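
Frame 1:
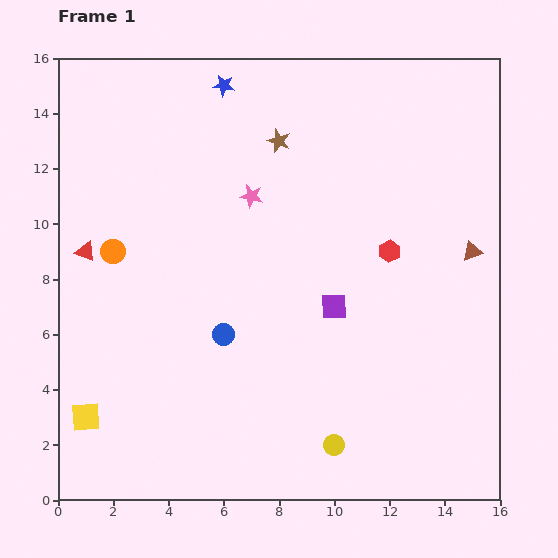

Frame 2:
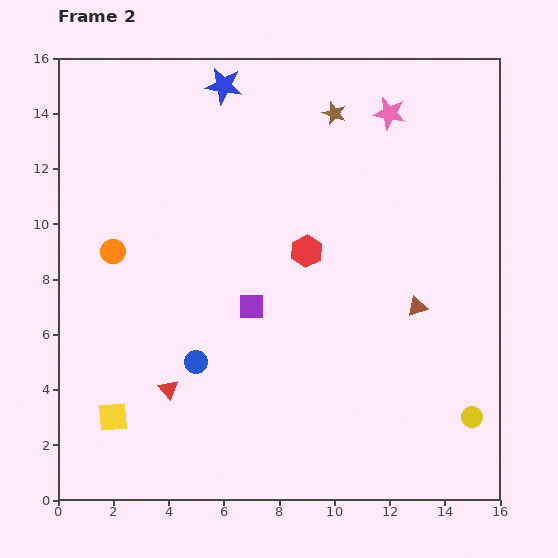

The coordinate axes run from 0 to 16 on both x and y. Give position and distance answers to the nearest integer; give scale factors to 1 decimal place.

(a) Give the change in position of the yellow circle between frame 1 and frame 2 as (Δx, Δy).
(5, 1)

The yellow circle was at (10, 2) in frame 1 and (15, 3) in frame 2.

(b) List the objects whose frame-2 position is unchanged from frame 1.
the orange circle, the blue star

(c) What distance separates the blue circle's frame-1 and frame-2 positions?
1

The blue circle moved from (6, 6) to (5, 5), a distance of √(1² + 1²) ≈ 1.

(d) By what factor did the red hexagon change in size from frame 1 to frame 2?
1.5×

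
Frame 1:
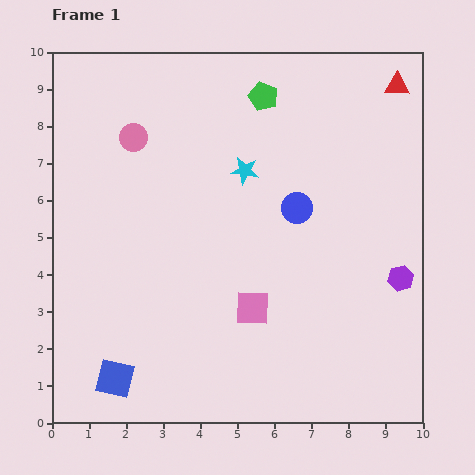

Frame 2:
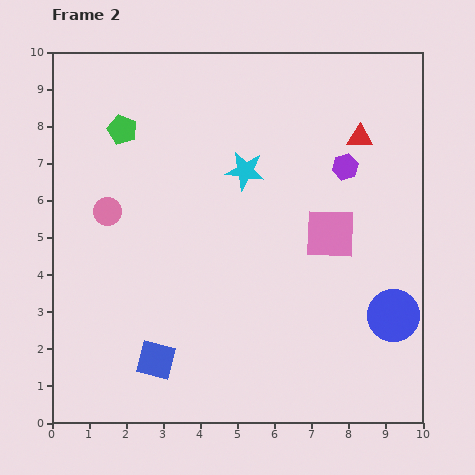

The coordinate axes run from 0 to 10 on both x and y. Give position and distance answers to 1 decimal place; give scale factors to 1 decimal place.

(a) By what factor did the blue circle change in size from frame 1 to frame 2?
1.7×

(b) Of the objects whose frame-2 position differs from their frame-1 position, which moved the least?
the blue square

(moved 1.2)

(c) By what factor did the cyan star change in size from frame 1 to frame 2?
1.4×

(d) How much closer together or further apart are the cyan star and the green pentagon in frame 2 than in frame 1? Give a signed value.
+1.4

Distance in frame 1: 2.1. Distance in frame 2: 3.5.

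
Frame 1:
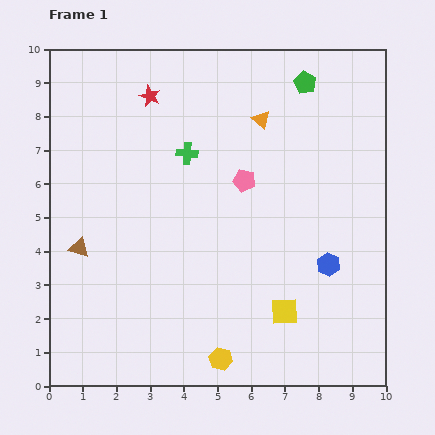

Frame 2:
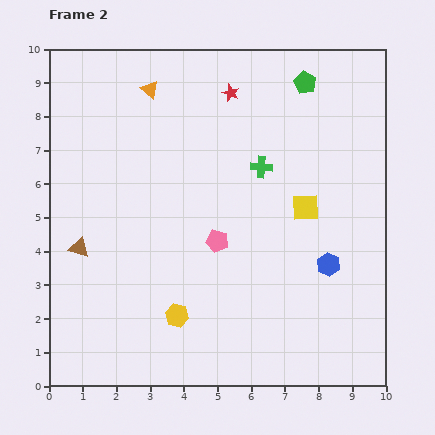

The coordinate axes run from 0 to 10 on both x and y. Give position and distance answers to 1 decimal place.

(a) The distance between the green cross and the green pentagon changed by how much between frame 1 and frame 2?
-1.3

Distance in frame 1: 4.1. Distance in frame 2: 2.8.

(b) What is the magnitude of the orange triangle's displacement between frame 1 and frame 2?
3.4

The orange triangle moved from (6.3, 7.9) to (3.0, 8.8), a distance of √(3.3² + 0.9²) ≈ 3.4.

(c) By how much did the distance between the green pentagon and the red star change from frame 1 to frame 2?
-2.4

Distance in frame 1: 4.6. Distance in frame 2: 2.2.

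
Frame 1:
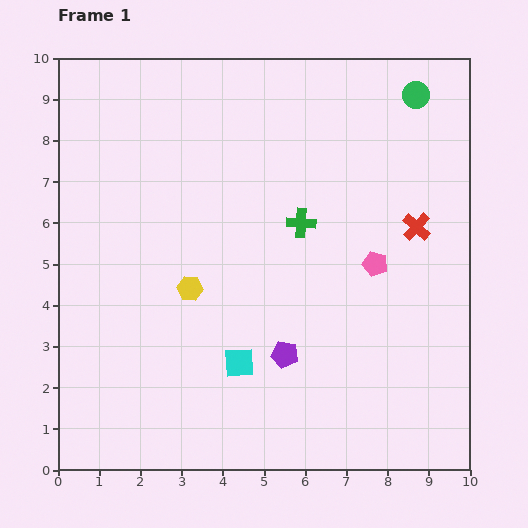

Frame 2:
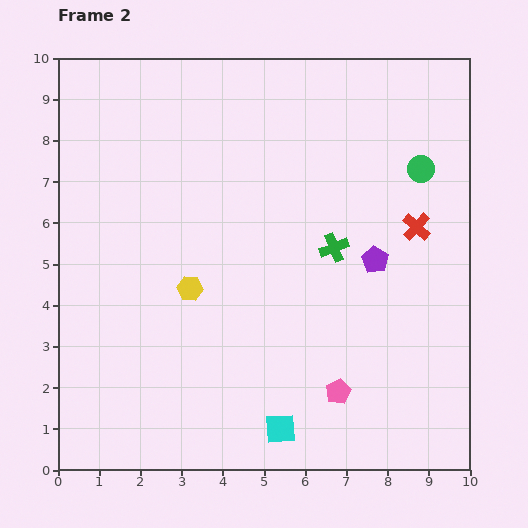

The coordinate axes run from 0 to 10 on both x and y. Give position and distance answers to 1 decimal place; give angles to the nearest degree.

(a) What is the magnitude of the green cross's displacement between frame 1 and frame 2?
1.0

The green cross moved from (5.9, 6.0) to (6.7, 5.4), a distance of √(0.8² + 0.6²) ≈ 1.0.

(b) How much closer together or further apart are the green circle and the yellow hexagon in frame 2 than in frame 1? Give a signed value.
-0.9

Distance in frame 1: 7.2. Distance in frame 2: 6.3.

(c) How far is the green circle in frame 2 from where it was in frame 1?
1.8

The green circle moved from (8.7, 9.1) to (8.8, 7.3), a distance of √(0.1² + 1.8²) ≈ 1.8.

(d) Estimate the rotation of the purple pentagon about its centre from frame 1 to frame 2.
21° clockwise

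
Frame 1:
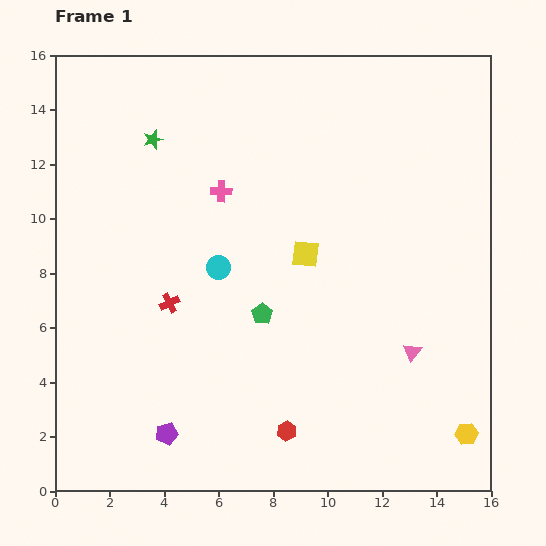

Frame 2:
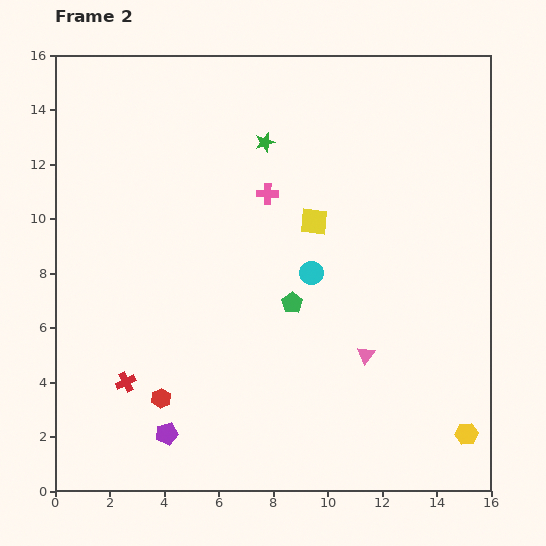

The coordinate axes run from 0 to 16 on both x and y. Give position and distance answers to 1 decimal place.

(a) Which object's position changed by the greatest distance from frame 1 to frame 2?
the red hexagon

(moved 4.8; next 4.1)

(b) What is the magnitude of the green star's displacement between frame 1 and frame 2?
4.1

The green star moved from (3.6, 12.9) to (7.7, 12.8), a distance of √(4.1² + 0.1²) ≈ 4.1.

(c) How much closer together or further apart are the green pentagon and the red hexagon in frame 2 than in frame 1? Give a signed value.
+1.5

Distance in frame 1: 4.4. Distance in frame 2: 5.9.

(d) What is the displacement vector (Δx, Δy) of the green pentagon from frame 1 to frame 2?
(1.1, 0.4)

The green pentagon was at (7.6, 6.5) in frame 1 and (8.7, 6.9) in frame 2.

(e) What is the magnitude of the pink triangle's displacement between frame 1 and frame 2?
1.7

The pink triangle moved from (13.1, 5.1) to (11.4, 5.0), a distance of √(1.7² + 0.1²) ≈ 1.7.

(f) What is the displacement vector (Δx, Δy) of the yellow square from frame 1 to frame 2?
(0.3, 1.2)

The yellow square was at (9.2, 8.7) in frame 1 and (9.5, 9.9) in frame 2.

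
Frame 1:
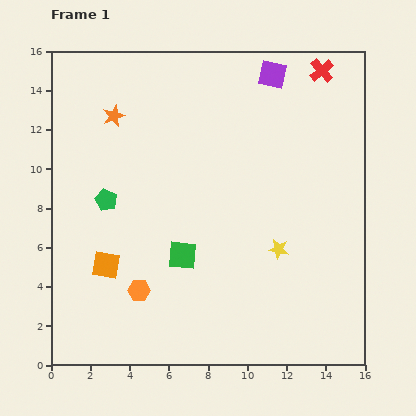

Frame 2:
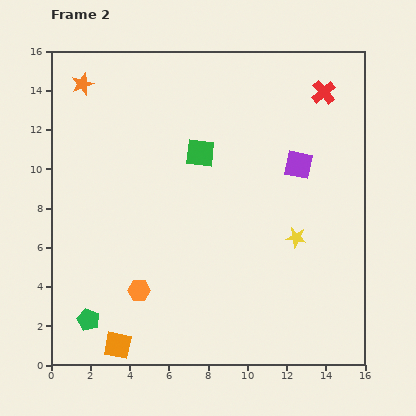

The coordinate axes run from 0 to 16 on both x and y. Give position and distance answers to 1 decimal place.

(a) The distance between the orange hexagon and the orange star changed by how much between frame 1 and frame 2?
+1.9

Distance in frame 1: 9.0. Distance in frame 2: 10.9.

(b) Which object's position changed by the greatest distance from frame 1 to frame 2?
the green pentagon

(moved 6.2; next 5.3)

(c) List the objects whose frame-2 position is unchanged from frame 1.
the orange hexagon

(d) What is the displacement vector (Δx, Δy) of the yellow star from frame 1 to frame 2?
(0.9, 0.6)

The yellow star was at (11.6, 5.9) in frame 1 and (12.5, 6.5) in frame 2.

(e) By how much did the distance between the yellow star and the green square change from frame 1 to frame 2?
+1.6

Distance in frame 1: 4.9. Distance in frame 2: 6.5.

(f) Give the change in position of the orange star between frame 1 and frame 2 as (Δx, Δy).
(-1.6, 1.6)

The orange star was at (3.2, 12.7) in frame 1 and (1.6, 14.3) in frame 2.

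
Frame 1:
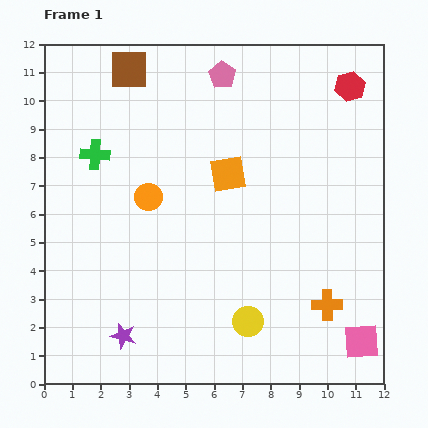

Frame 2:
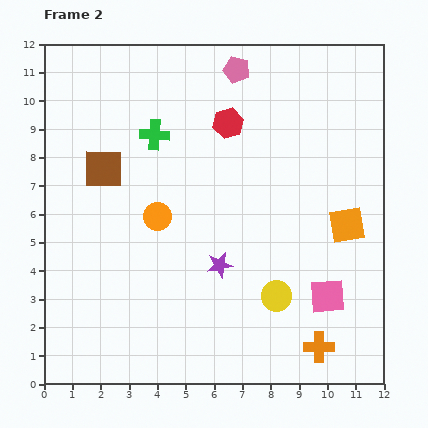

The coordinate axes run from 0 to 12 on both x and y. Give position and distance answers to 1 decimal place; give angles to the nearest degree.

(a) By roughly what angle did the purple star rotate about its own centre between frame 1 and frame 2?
26° counter-clockwise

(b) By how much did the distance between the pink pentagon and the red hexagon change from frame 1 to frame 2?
-2.6

Distance in frame 1: 4.5. Distance in frame 2: 1.9.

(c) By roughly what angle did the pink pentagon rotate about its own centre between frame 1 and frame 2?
16° counter-clockwise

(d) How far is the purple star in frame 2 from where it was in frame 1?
4.2

The purple star moved from (2.8, 1.7) to (6.2, 4.2), a distance of √(3.4² + 2.5²) ≈ 4.2.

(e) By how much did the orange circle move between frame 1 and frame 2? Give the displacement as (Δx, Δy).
(0.3, -0.7)

The orange circle was at (3.7, 6.6) in frame 1 and (4.0, 5.9) in frame 2.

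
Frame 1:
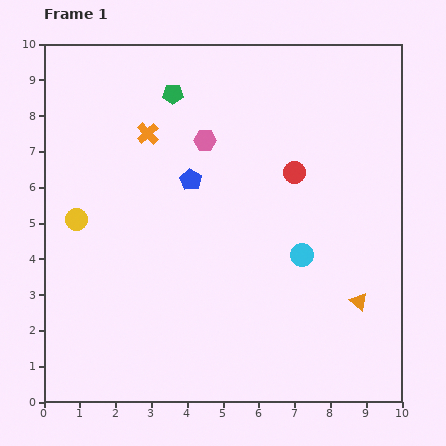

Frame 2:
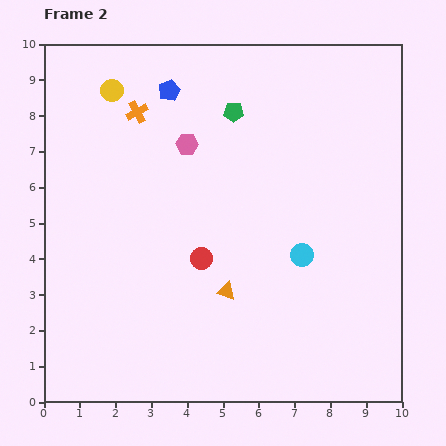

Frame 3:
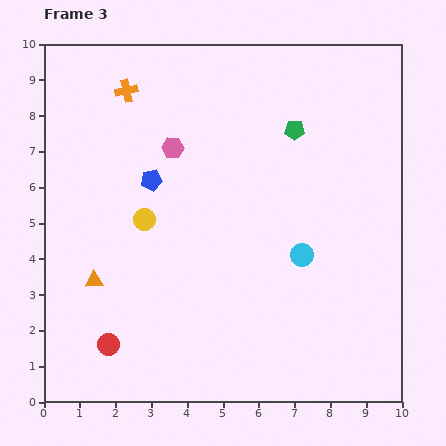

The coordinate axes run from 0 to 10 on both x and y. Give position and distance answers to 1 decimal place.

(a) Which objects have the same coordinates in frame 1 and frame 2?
the cyan circle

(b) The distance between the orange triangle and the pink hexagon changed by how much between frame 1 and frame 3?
-1.9

Distance in frame 1: 6.2. Distance in frame 3: 4.3.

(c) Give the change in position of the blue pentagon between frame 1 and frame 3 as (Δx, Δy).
(-1.1, 0.0)

The blue pentagon was at (4.1, 6.2) in frame 1 and (3.0, 6.2) in frame 3.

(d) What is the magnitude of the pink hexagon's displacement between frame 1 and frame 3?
0.9

The pink hexagon moved from (4.5, 7.3) to (3.6, 7.1), a distance of √(0.9² + 0.2²) ≈ 0.9.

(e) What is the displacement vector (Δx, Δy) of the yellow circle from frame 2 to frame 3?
(0.9, -3.6)

The yellow circle was at (1.9, 8.7) in frame 2 and (2.8, 5.1) in frame 3.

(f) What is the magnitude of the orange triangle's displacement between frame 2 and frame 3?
3.7

The orange triangle moved from (5.1, 3.1) to (1.4, 3.4), a distance of √(3.7² + 0.3²) ≈ 3.7.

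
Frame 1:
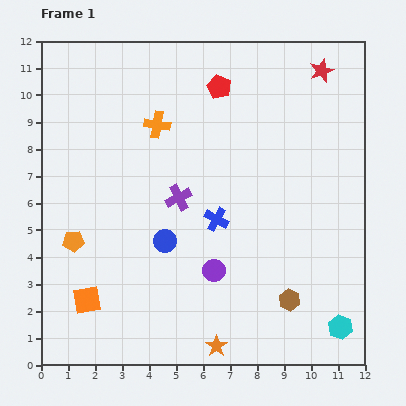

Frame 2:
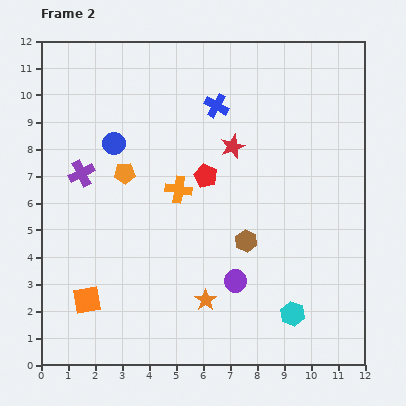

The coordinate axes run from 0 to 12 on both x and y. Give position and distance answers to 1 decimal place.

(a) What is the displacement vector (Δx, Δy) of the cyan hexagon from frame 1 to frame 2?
(-1.8, 0.5)

The cyan hexagon was at (11.1, 1.4) in frame 1 and (9.3, 1.9) in frame 2.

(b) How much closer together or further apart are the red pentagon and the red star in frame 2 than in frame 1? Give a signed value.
-2.3

Distance in frame 1: 3.8. Distance in frame 2: 1.5.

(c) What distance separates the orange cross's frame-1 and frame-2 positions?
2.5

The orange cross moved from (4.3, 8.9) to (5.1, 6.5), a distance of √(0.8² + 2.4²) ≈ 2.5.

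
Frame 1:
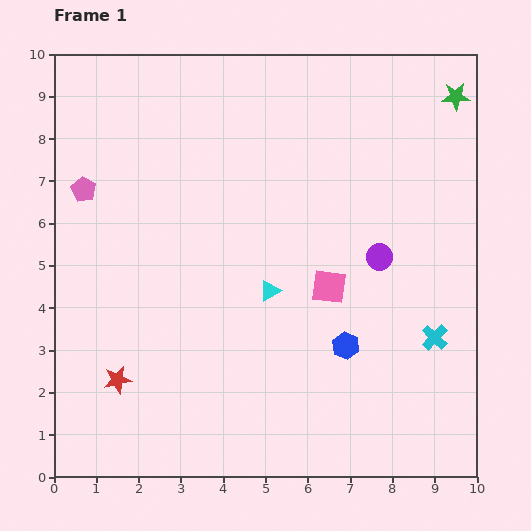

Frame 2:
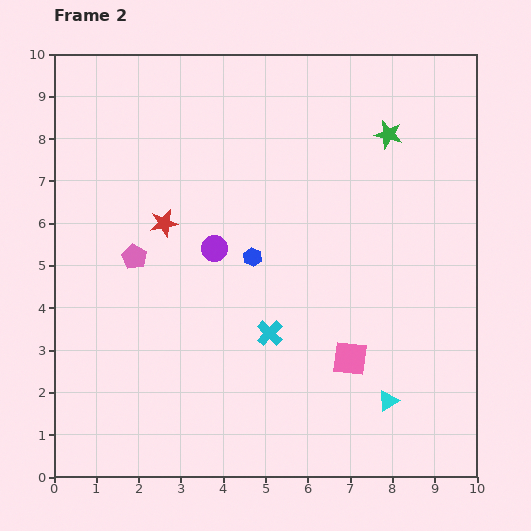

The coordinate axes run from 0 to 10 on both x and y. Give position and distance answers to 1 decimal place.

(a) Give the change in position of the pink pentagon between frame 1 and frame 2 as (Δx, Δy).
(1.2, -1.6)

The pink pentagon was at (0.7, 6.8) in frame 1 and (1.9, 5.2) in frame 2.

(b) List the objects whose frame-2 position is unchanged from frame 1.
none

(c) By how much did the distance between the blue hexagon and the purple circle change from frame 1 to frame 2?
-1.3

Distance in frame 1: 2.2. Distance in frame 2: 0.9.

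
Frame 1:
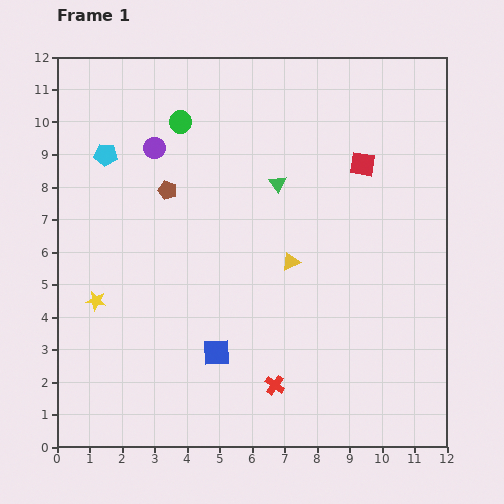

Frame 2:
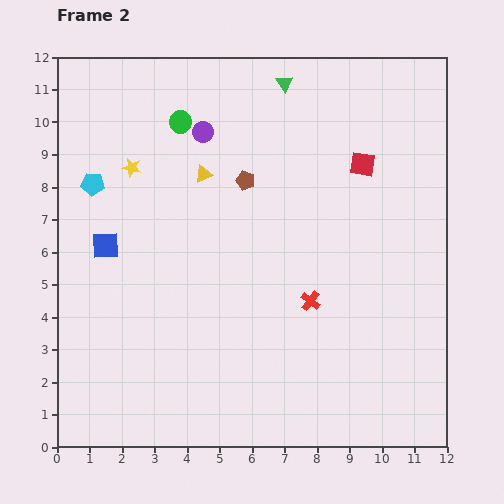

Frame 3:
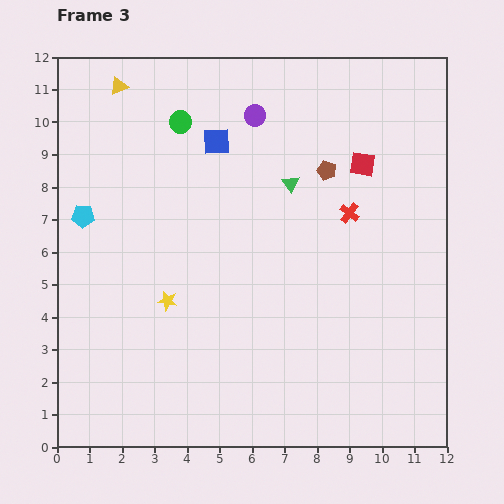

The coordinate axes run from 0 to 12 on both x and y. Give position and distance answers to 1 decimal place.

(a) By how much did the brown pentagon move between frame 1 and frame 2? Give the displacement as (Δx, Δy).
(2.4, 0.3)

The brown pentagon was at (3.4, 7.9) in frame 1 and (5.8, 8.2) in frame 2.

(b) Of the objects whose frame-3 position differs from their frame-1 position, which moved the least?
the green triangle

(moved 0.4)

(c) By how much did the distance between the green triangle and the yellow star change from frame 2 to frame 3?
-0.2

Distance in frame 2: 5.4. Distance in frame 3: 5.2.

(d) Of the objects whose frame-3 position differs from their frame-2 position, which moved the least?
the cyan pentagon

(moved 1.0)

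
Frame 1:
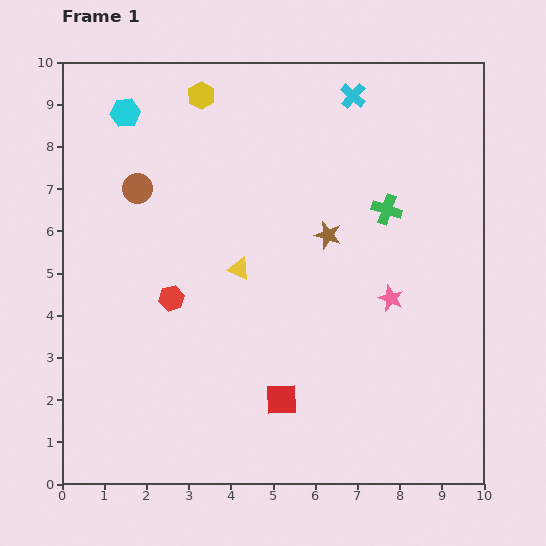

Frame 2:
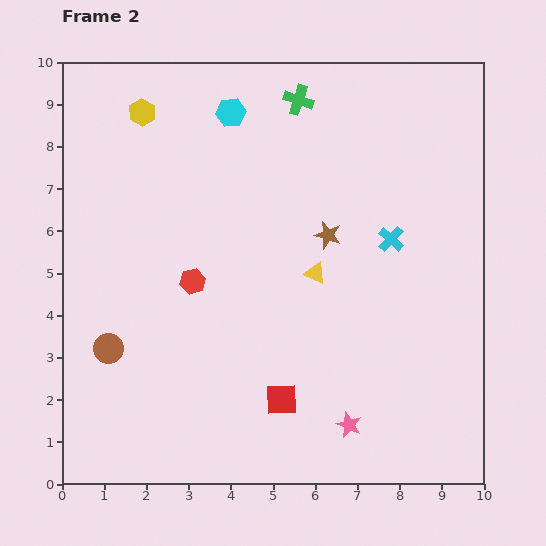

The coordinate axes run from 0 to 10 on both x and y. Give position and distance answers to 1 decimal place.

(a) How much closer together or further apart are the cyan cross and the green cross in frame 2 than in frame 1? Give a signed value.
+1.2

Distance in frame 1: 2.8. Distance in frame 2: 4.0.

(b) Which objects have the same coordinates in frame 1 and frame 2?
the red square, the brown star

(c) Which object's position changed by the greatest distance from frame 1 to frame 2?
the brown circle

(moved 3.9; next 3.5)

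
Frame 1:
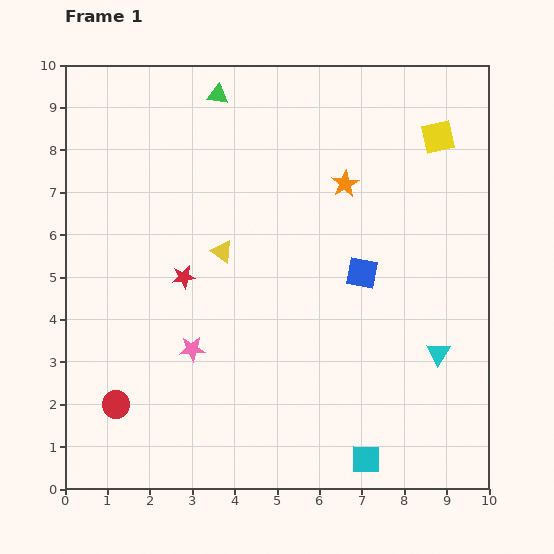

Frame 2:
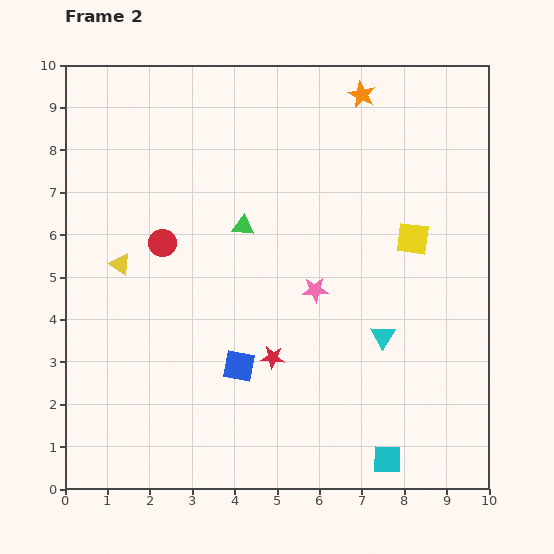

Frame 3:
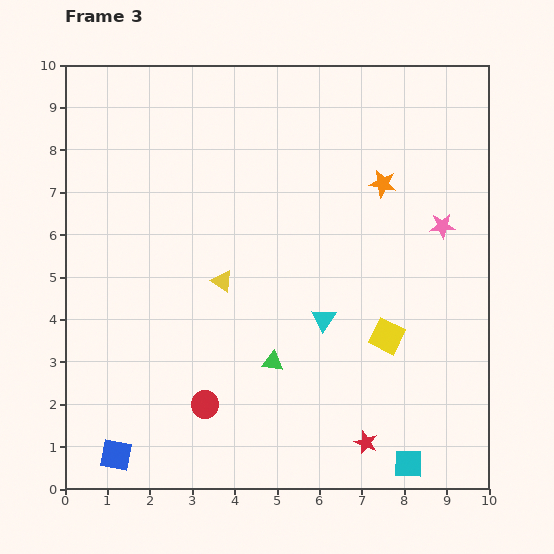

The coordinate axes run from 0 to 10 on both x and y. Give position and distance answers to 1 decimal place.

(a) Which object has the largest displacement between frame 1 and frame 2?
the red circle

(moved 4.0; next 3.6)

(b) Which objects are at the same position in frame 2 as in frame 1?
none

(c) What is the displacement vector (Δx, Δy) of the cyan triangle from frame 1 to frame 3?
(-2.7, 0.8)

The cyan triangle was at (8.8, 3.2) in frame 1 and (6.1, 4.0) in frame 3.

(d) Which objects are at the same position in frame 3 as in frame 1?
none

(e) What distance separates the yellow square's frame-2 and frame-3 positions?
2.4

The yellow square moved from (8.2, 5.9) to (7.6, 3.6), a distance of √(0.6² + 2.3²) ≈ 2.4.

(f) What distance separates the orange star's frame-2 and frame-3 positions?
2.2

The orange star moved from (7.0, 9.3) to (7.5, 7.2), a distance of √(0.5² + 2.1²) ≈ 2.2.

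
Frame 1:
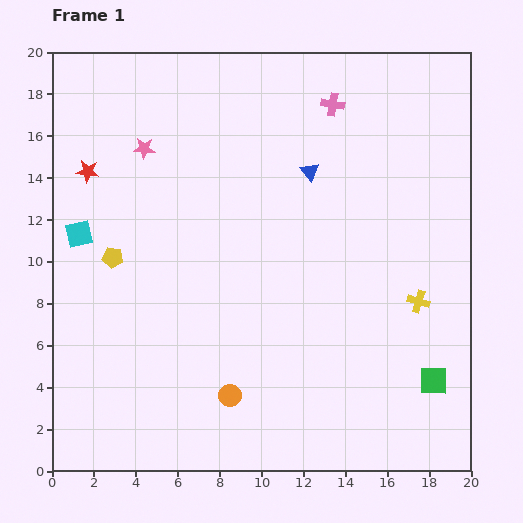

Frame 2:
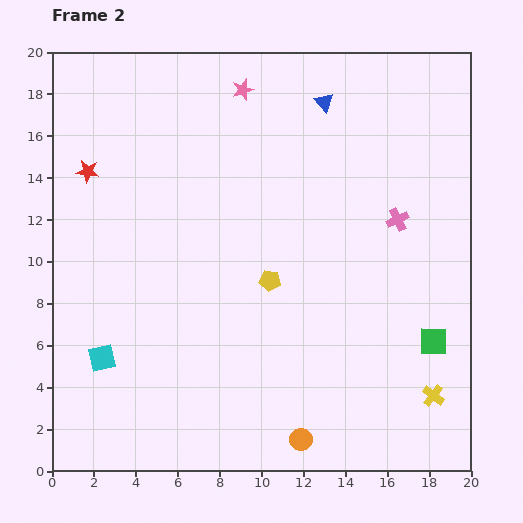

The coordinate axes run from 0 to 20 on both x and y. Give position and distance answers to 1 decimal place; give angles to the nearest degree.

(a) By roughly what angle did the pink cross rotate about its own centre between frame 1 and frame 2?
36° counter-clockwise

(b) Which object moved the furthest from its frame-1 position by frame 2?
the yellow pentagon

(moved 7.6; next 6.3)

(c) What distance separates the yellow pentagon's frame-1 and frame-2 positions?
7.6

The yellow pentagon moved from (2.9, 10.2) to (10.4, 9.1), a distance of √(7.5² + 1.1²) ≈ 7.6.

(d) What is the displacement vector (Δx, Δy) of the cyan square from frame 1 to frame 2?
(1.1, -5.9)

The cyan square was at (1.3, 11.3) in frame 1 and (2.4, 5.4) in frame 2.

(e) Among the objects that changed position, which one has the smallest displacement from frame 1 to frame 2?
the green square

(moved 1.9)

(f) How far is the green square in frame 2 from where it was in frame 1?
1.9

The green square moved from (18.2, 4.3) to (18.2, 6.2), a distance of √(0.0² + 1.9²) ≈ 1.9.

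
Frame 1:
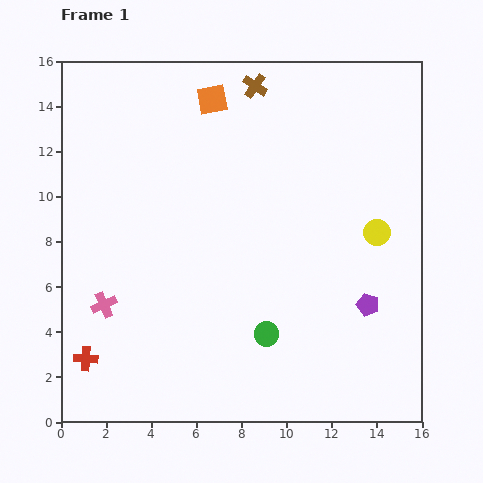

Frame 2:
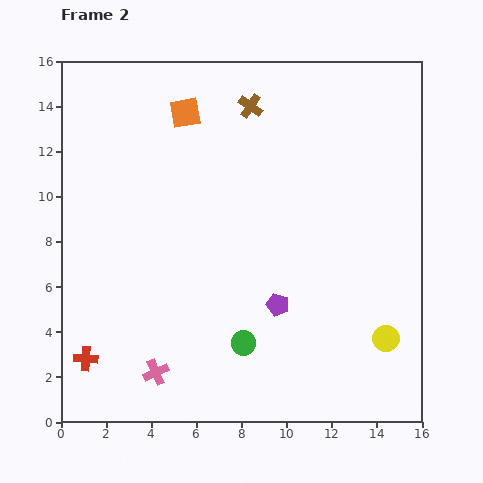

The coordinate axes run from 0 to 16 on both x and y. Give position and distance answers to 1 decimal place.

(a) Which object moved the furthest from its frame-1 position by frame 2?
the yellow circle

(moved 4.7; next 4.0)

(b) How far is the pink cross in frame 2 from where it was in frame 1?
3.8

The pink cross moved from (1.9, 5.2) to (4.2, 2.2), a distance of √(2.3² + 3.0²) ≈ 3.8.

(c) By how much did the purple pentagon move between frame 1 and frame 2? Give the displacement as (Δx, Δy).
(-4.0, 0.0)

The purple pentagon was at (13.6, 5.2) in frame 1 and (9.6, 5.2) in frame 2.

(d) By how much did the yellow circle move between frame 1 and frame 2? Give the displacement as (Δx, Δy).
(0.4, -4.7)

The yellow circle was at (14.0, 8.4) in frame 1 and (14.4, 3.7) in frame 2.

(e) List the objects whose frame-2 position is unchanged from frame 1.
the red cross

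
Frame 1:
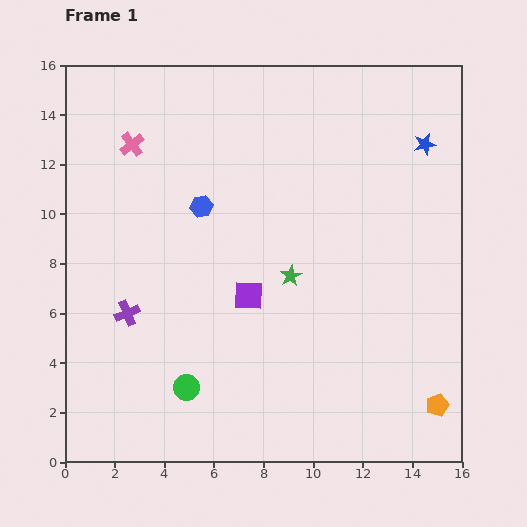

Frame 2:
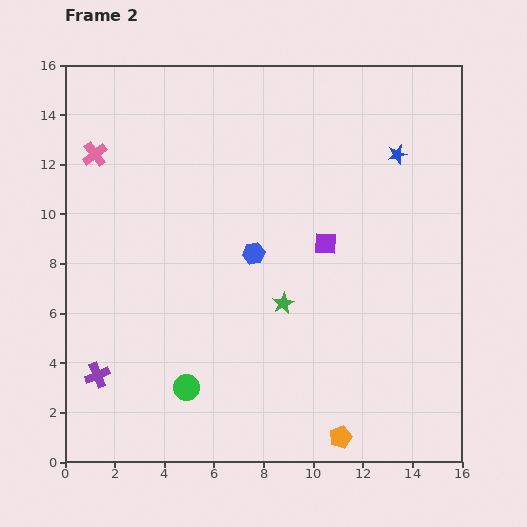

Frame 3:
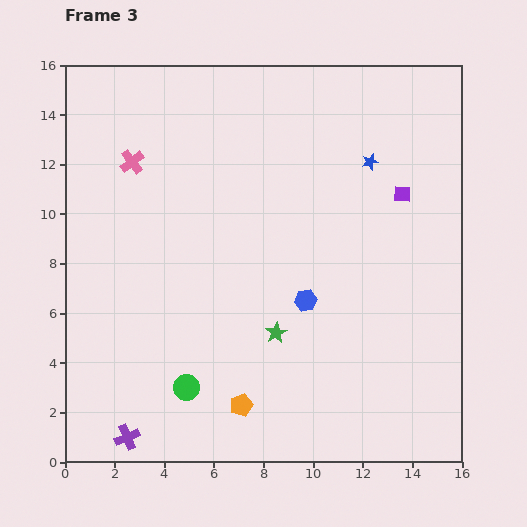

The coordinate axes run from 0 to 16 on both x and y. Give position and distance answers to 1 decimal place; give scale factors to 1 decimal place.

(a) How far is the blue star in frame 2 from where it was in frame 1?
1.2

The blue star moved from (14.5, 12.8) to (13.4, 12.4), a distance of √(1.1² + 0.4²) ≈ 1.2.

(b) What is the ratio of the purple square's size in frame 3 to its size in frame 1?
0.6×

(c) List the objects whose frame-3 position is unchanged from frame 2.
the green circle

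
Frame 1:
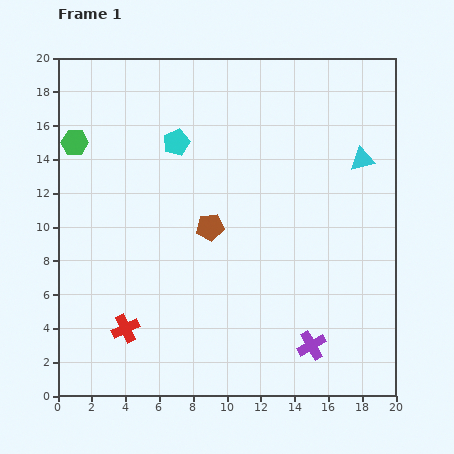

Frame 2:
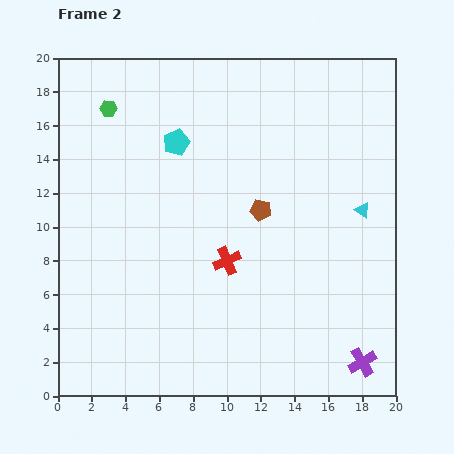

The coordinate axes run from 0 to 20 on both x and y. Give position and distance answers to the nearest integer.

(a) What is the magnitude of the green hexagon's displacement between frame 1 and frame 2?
3

The green hexagon moved from (1, 15) to (3, 17), a distance of √(2² + 2²) ≈ 3.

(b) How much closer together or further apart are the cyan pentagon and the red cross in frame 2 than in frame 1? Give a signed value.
-3

Distance in frame 1: 11. Distance in frame 2: 8.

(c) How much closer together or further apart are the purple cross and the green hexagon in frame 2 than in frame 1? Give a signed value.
+3

Distance in frame 1: 18. Distance in frame 2: 21.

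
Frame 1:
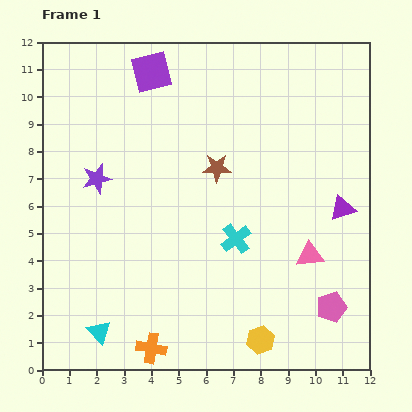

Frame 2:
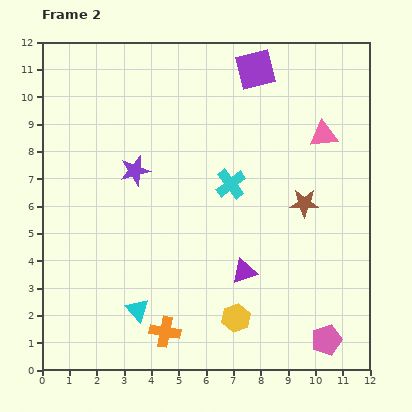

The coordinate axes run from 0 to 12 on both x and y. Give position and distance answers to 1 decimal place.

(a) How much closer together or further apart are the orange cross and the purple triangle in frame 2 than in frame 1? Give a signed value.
-5.1

Distance in frame 1: 8.7. Distance in frame 2: 3.6.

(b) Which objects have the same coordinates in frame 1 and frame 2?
none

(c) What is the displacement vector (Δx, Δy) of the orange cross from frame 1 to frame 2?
(0.5, 0.6)

The orange cross was at (4.0, 0.8) in frame 1 and (4.5, 1.4) in frame 2.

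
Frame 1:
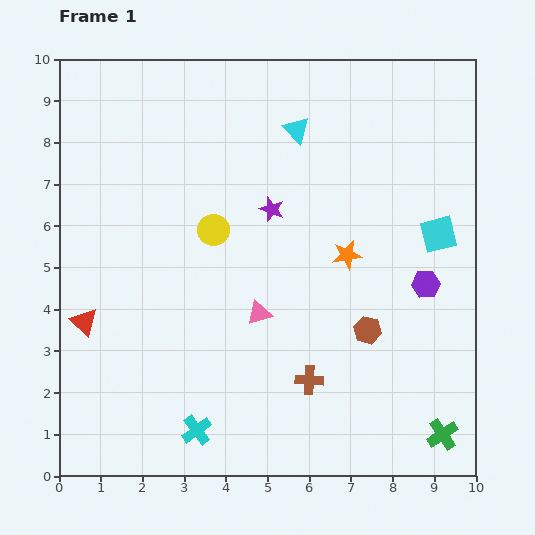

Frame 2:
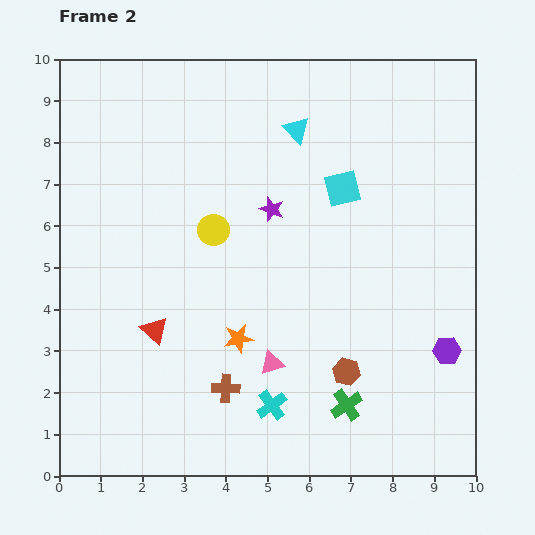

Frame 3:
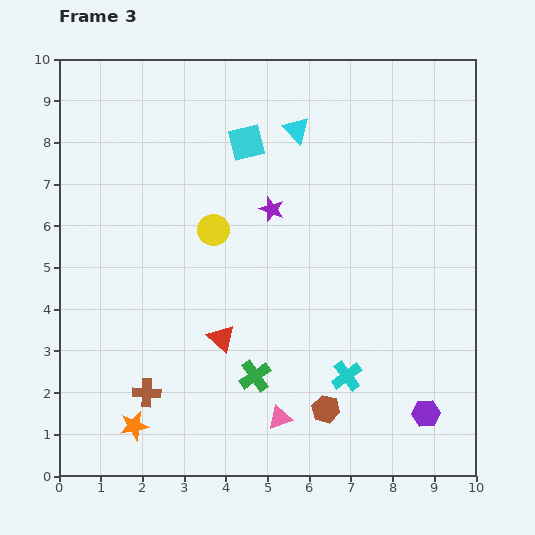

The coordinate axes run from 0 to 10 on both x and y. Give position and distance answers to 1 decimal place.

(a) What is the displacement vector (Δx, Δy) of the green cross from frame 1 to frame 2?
(-2.3, 0.7)

The green cross was at (9.2, 1.0) in frame 1 and (6.9, 1.7) in frame 2.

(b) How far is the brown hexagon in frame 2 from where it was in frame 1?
1.1

The brown hexagon moved from (7.4, 3.5) to (6.9, 2.5), a distance of √(0.5² + 1.0²) ≈ 1.1.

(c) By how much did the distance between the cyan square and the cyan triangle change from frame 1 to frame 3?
-3.0

Distance in frame 1: 4.2. Distance in frame 3: 1.2.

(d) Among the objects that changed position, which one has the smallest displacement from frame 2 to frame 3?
the brown hexagon

(moved 1.0)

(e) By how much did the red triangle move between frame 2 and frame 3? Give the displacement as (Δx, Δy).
(1.6, -0.2)

The red triangle was at (2.3, 3.5) in frame 2 and (3.9, 3.3) in frame 3.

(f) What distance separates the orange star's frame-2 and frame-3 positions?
3.3

The orange star moved from (4.3, 3.3) to (1.8, 1.2), a distance of √(2.5² + 2.1²) ≈ 3.3.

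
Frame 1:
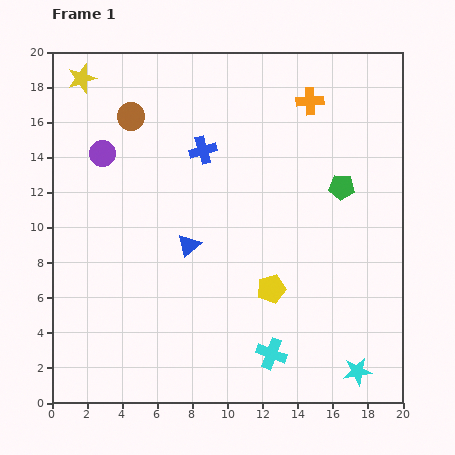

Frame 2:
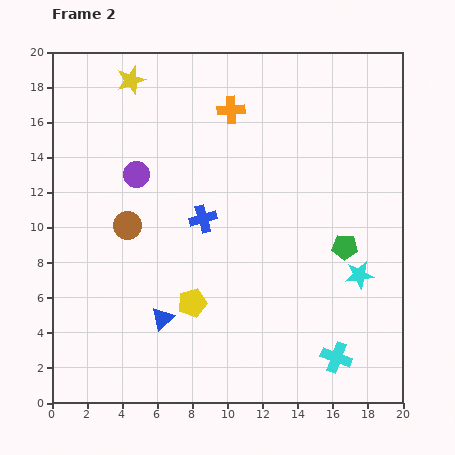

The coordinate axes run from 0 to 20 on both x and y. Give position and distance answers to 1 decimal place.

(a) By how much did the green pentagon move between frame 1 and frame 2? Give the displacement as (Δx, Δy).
(0.2, -3.4)

The green pentagon was at (16.5, 12.3) in frame 1 and (16.7, 8.9) in frame 2.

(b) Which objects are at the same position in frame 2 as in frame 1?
none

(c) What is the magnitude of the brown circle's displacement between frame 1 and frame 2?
6.2

The brown circle moved from (4.5, 16.3) to (4.3, 10.1), a distance of √(0.2² + 6.2²) ≈ 6.2.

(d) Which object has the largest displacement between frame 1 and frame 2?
the brown circle

(moved 6.2; next 5.5)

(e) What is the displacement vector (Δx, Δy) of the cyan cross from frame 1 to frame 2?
(3.7, -0.2)

The cyan cross was at (12.5, 2.8) in frame 1 and (16.2, 2.6) in frame 2.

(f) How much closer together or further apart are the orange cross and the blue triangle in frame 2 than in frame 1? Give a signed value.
+1.8

Distance in frame 1: 10.7. Distance in frame 2: 12.5.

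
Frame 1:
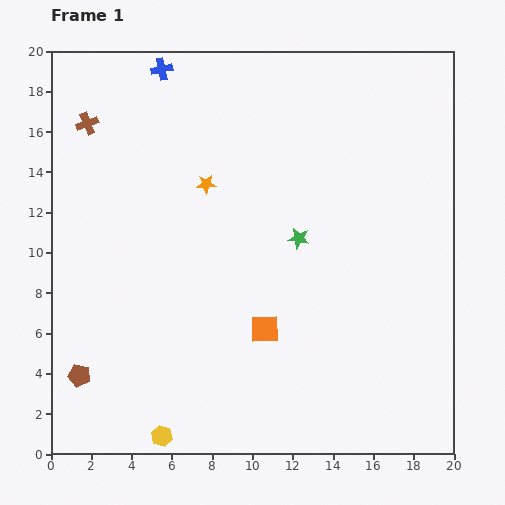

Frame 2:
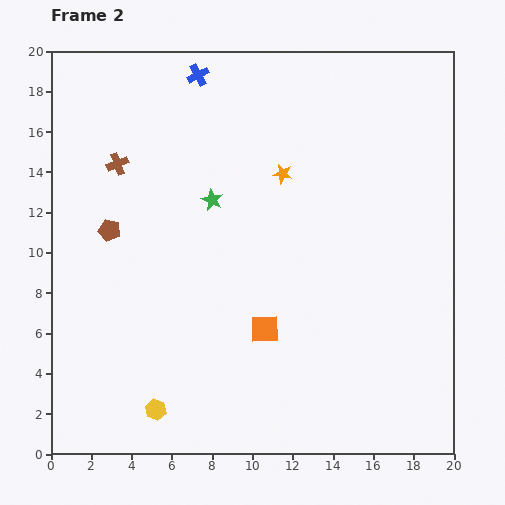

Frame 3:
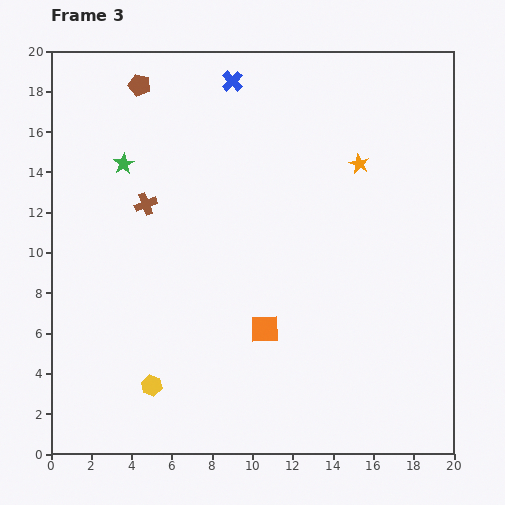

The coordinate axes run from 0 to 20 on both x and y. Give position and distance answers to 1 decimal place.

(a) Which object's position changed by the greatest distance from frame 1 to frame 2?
the brown pentagon

(moved 7.4; next 4.7)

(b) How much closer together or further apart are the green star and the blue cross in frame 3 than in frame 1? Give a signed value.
-4.0

Distance in frame 1: 10.8. Distance in frame 3: 6.8.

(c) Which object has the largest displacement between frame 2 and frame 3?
the brown pentagon

(moved 7.4; next 4.8)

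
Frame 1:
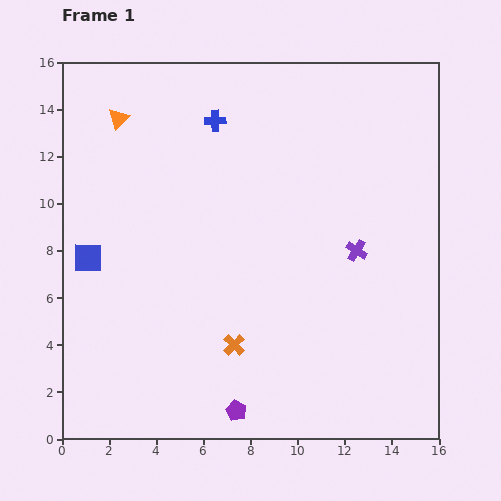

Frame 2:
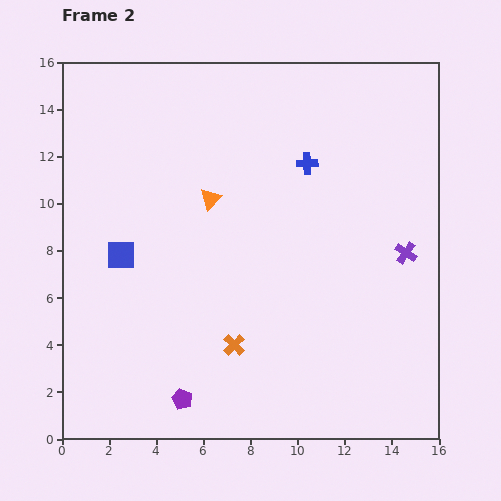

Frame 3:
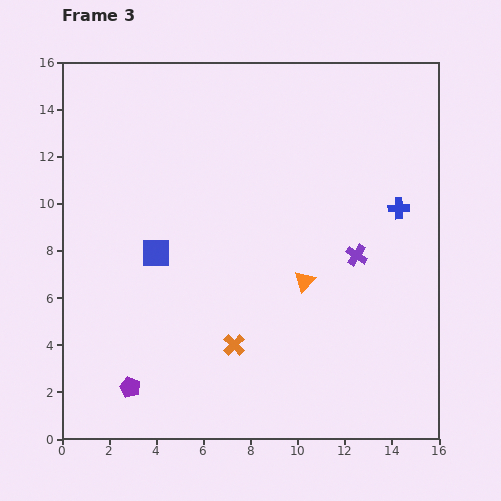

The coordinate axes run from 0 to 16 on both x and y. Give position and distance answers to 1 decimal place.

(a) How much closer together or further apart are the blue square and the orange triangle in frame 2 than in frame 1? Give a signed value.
-1.5

Distance in frame 1: 6.0. Distance in frame 2: 4.5.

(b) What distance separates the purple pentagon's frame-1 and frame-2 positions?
2.4

The purple pentagon moved from (7.4, 1.2) to (5.1, 1.7), a distance of √(2.3² + 0.5²) ≈ 2.4.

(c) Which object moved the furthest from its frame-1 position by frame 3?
the orange triangle

(moved 10.5; next 8.6)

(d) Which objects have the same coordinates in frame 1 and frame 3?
the orange cross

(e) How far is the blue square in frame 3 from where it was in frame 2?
1.5

The blue square moved from (2.5, 7.8) to (4.0, 7.9), a distance of √(1.5² + 0.1²) ≈ 1.5.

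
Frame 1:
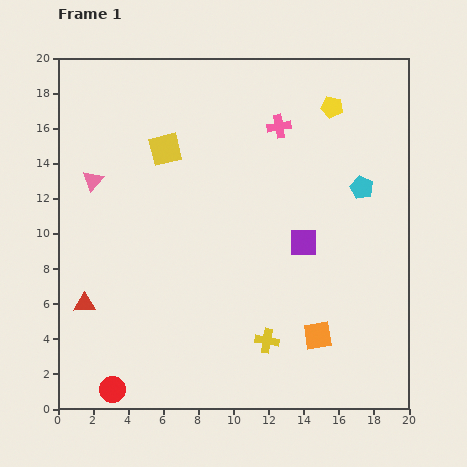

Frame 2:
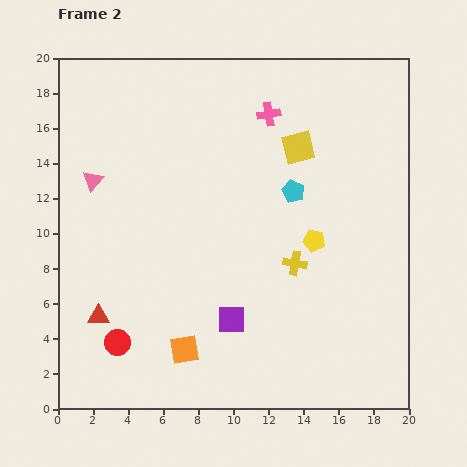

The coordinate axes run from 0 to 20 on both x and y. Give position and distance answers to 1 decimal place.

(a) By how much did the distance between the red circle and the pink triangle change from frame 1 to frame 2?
-2.7

Distance in frame 1: 12.0. Distance in frame 2: 9.3.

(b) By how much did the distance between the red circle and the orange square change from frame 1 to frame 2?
-8.3

Distance in frame 1: 12.1. Distance in frame 2: 3.8.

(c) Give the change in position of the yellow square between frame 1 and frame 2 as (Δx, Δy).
(7.6, 0.1)

The yellow square was at (6.1, 14.8) in frame 1 and (13.7, 14.9) in frame 2.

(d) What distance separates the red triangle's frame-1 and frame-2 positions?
1.1

The red triangle moved from (1.5, 6.0) to (2.3, 5.3), a distance of √(0.8² + 0.7²) ≈ 1.1.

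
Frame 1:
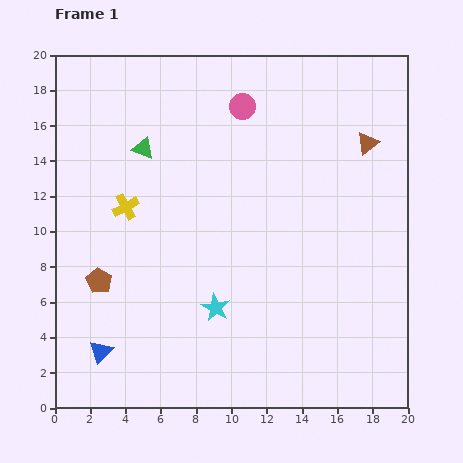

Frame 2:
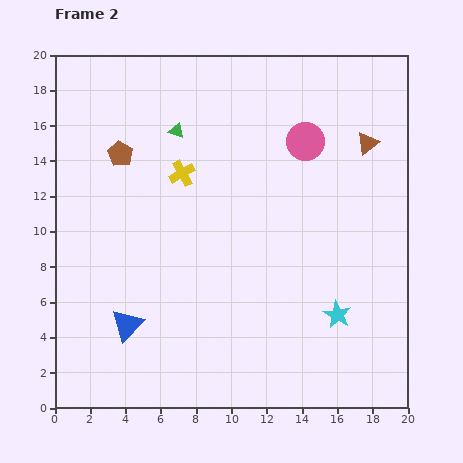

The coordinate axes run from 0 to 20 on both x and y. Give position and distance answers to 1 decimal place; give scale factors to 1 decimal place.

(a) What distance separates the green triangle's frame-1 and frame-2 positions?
2.1

The green triangle moved from (5.0, 14.7) to (6.9, 15.7), a distance of √(1.9² + 1.0²) ≈ 2.1.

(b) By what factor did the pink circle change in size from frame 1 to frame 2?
1.5×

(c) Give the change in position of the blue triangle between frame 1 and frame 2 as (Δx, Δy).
(1.5, 1.5)

The blue triangle was at (2.6, 3.2) in frame 1 and (4.1, 4.7) in frame 2.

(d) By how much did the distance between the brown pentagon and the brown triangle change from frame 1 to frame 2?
-3.1

Distance in frame 1: 17.1. Distance in frame 2: 14.0.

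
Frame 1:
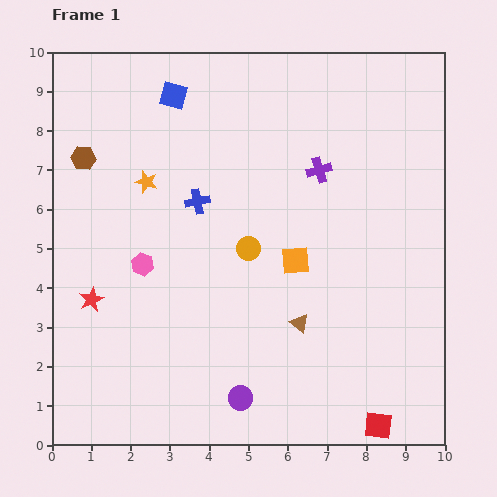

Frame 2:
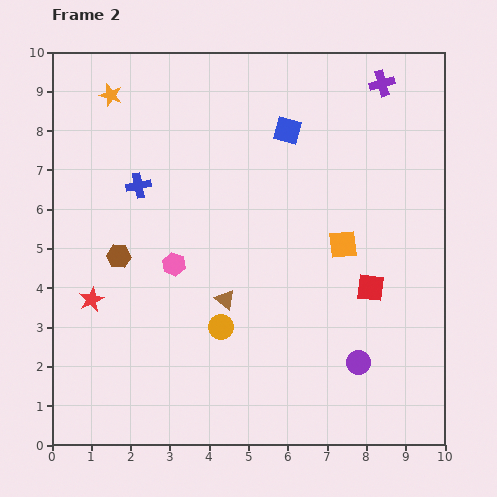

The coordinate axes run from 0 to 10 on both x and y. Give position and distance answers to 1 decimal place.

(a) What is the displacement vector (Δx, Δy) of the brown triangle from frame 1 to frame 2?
(-1.9, 0.6)

The brown triangle was at (6.3, 3.1) in frame 1 and (4.4, 3.7) in frame 2.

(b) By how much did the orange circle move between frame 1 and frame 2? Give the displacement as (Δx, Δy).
(-0.7, -2.0)

The orange circle was at (5.0, 5.0) in frame 1 and (4.3, 3.0) in frame 2.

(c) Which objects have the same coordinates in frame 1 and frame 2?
the red star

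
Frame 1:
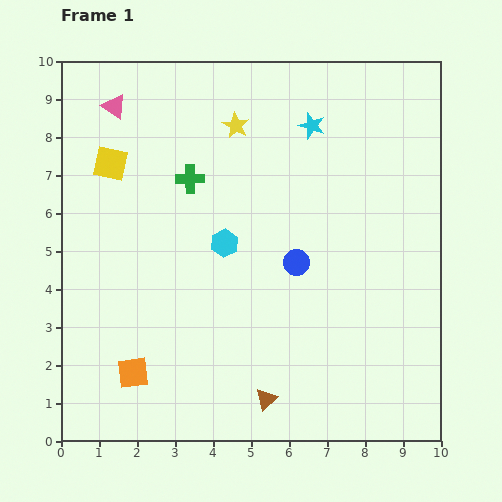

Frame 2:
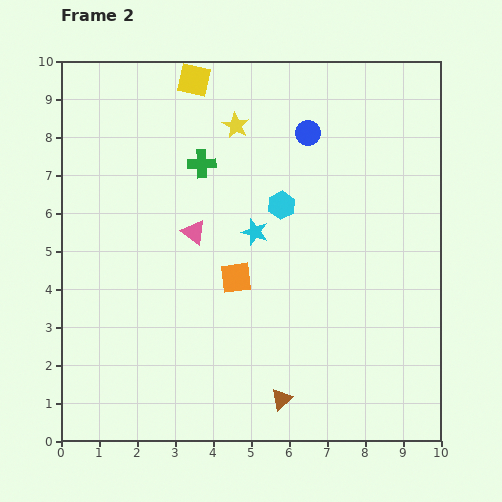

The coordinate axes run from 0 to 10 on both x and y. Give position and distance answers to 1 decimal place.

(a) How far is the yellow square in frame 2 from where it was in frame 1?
3.1

The yellow square moved from (1.3, 7.3) to (3.5, 9.5), a distance of √(2.2² + 2.2²) ≈ 3.1.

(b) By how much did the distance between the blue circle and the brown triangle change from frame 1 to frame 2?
+3.3

Distance in frame 1: 3.7. Distance in frame 2: 7.0.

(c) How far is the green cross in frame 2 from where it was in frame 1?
0.5

The green cross moved from (3.4, 6.9) to (3.7, 7.3), a distance of √(0.3² + 0.4²) ≈ 0.5.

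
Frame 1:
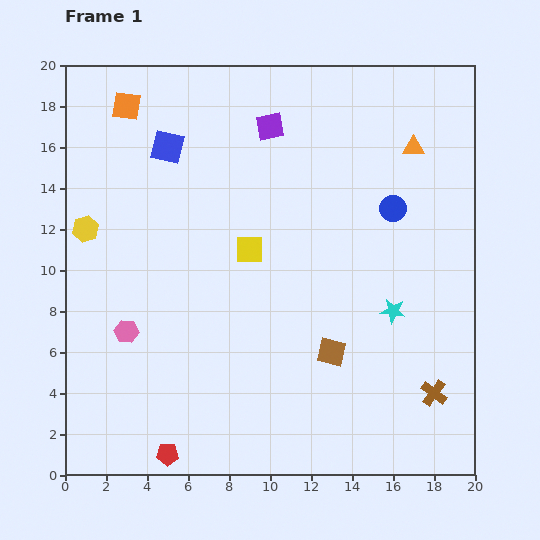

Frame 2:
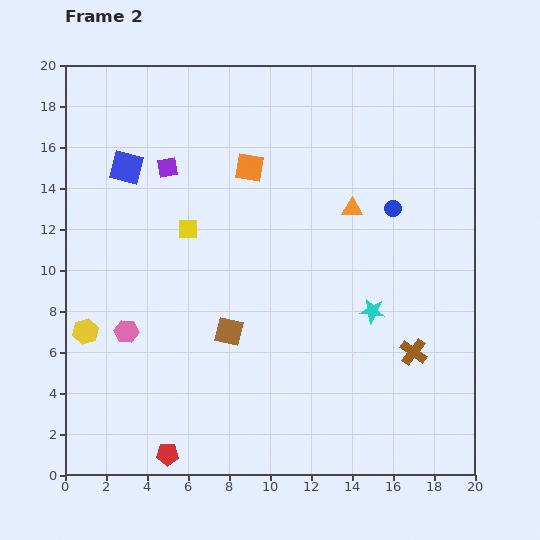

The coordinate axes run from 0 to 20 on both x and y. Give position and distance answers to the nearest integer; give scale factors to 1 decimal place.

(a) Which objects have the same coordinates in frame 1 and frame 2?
the blue circle, the red pentagon, the pink hexagon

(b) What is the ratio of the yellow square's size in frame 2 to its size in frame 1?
0.7×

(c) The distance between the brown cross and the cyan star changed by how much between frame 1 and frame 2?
-1

Distance in frame 1: 4. Distance in frame 2: 3.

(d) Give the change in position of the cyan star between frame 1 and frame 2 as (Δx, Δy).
(-1, 0)

The cyan star was at (16, 8) in frame 1 and (15, 8) in frame 2.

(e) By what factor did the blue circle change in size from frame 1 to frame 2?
0.6×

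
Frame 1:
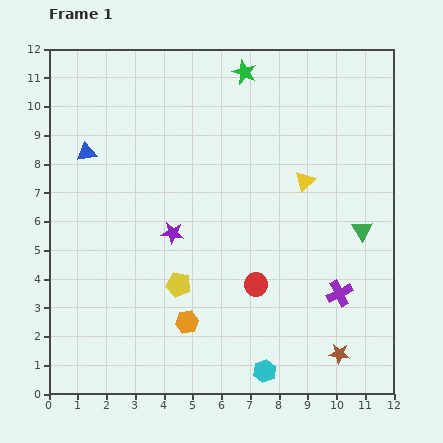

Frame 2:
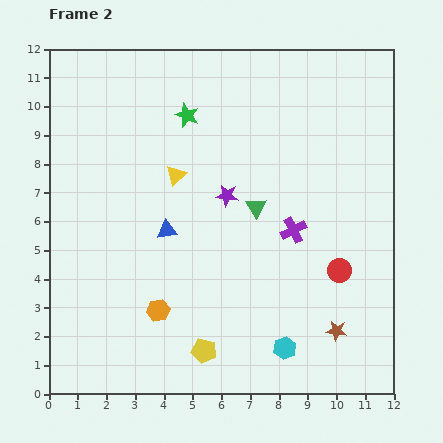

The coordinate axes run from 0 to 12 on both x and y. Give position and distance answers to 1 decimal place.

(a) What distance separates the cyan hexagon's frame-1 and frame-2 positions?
1.1

The cyan hexagon moved from (7.5, 0.8) to (8.2, 1.6), a distance of √(0.7² + 0.8²) ≈ 1.1.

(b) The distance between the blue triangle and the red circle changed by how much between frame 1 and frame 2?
-1.3

Distance in frame 1: 7.5. Distance in frame 2: 6.2.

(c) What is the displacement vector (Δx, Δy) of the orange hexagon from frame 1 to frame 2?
(-1.0, 0.4)

The orange hexagon was at (4.8, 2.5) in frame 1 and (3.8, 2.9) in frame 2.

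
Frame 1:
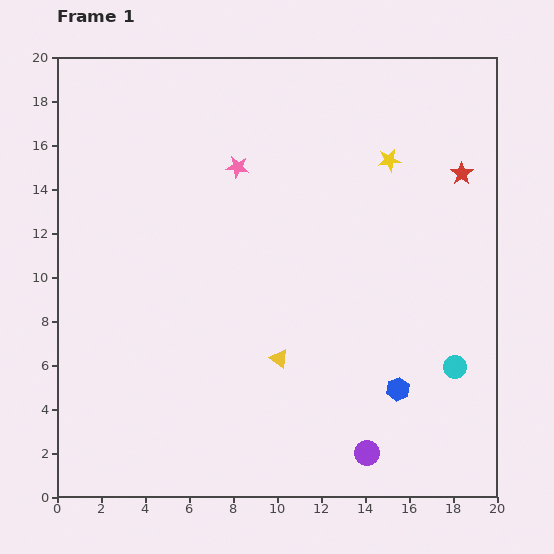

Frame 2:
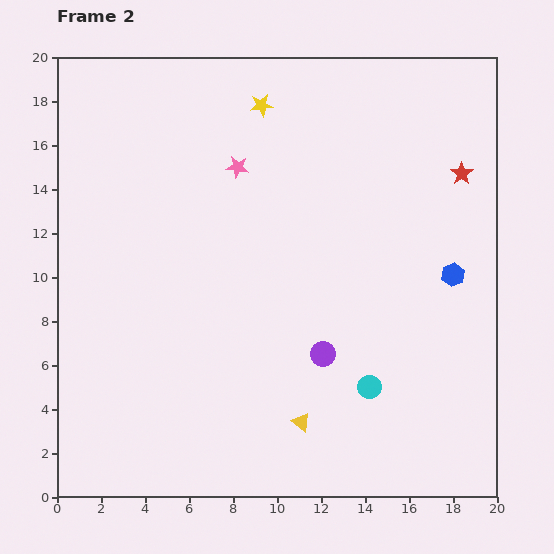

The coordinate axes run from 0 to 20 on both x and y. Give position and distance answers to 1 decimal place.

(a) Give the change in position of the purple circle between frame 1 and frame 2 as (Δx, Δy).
(-2.0, 4.5)

The purple circle was at (14.1, 2.0) in frame 1 and (12.1, 6.5) in frame 2.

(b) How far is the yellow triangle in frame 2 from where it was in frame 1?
3.1

The yellow triangle moved from (10.1, 6.3) to (11.1, 3.4), a distance of √(1.0² + 2.9²) ≈ 3.1.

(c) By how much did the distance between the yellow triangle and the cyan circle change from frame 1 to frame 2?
-4.5

Distance in frame 1: 8.0. Distance in frame 2: 3.5.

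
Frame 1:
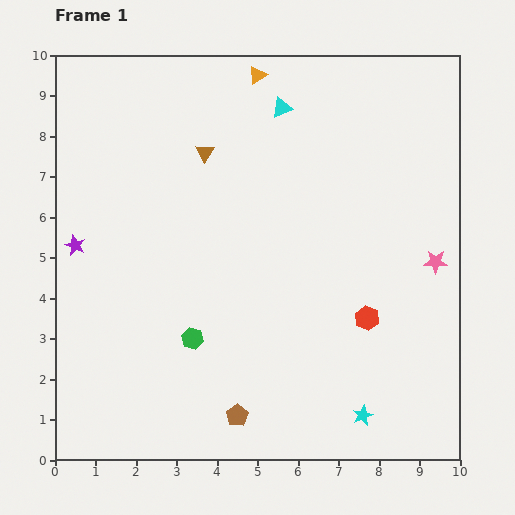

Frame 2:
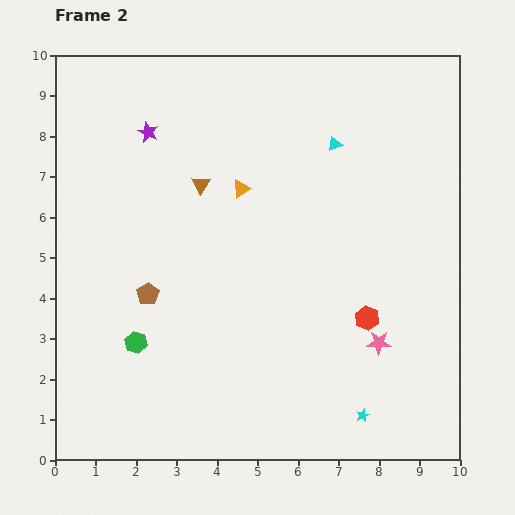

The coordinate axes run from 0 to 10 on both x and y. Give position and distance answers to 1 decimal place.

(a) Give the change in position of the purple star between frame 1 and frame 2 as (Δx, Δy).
(1.8, 2.8)

The purple star was at (0.5, 5.3) in frame 1 and (2.3, 8.1) in frame 2.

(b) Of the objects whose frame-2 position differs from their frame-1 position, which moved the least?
the brown triangle

(moved 0.8)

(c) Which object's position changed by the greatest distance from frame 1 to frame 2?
the brown pentagon

(moved 3.7; next 3.3)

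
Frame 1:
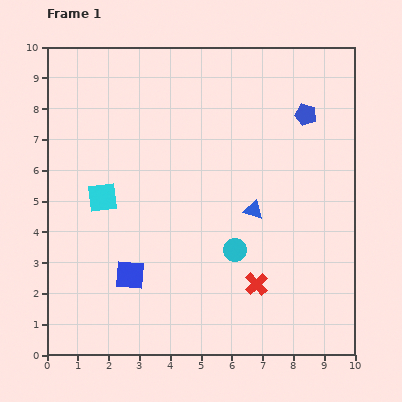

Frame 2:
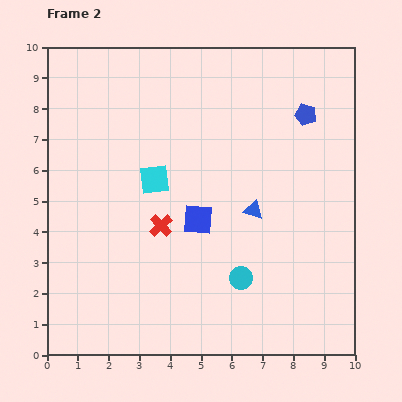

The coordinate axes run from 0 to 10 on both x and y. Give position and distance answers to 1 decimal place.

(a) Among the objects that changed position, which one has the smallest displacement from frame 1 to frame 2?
the cyan circle

(moved 0.9)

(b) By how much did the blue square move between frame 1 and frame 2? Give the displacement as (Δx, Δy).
(2.2, 1.8)

The blue square was at (2.7, 2.6) in frame 1 and (4.9, 4.4) in frame 2.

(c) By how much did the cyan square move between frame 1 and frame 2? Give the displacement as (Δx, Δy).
(1.7, 0.6)

The cyan square was at (1.8, 5.1) in frame 1 and (3.5, 5.7) in frame 2.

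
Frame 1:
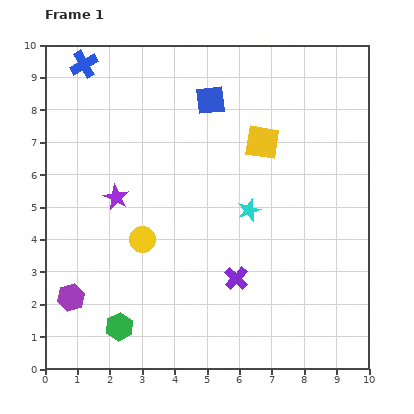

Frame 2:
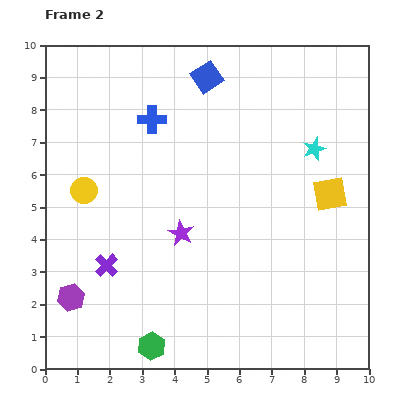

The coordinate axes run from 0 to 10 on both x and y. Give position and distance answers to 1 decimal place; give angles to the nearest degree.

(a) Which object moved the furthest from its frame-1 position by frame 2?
the purple cross

(moved 4.0; next 2.8)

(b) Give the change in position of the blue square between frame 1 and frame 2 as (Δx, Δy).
(-0.1, 0.7)

The blue square was at (5.1, 8.3) in frame 1 and (5.0, 9.0) in frame 2.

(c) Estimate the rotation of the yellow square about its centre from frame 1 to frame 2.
20° counter-clockwise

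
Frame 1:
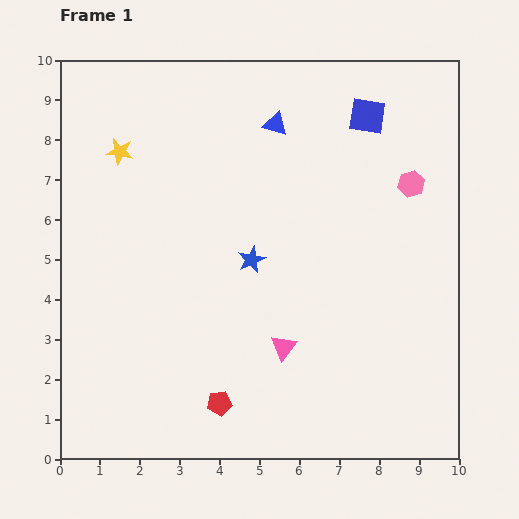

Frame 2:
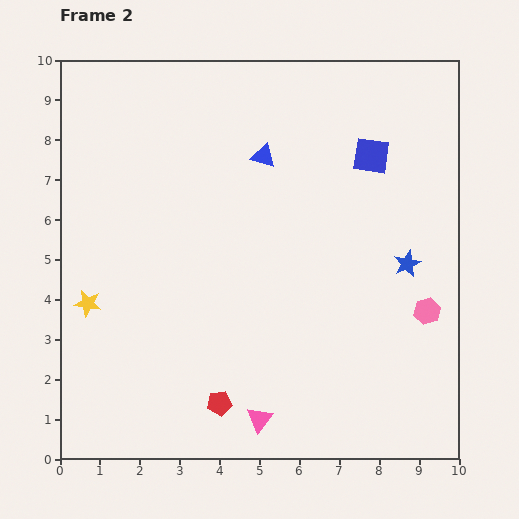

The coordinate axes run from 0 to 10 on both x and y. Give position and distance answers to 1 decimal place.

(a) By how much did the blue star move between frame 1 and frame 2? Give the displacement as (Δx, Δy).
(3.9, -0.1)

The blue star was at (4.8, 5.0) in frame 1 and (8.7, 4.9) in frame 2.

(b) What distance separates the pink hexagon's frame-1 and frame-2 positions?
3.2

The pink hexagon moved from (8.8, 6.9) to (9.2, 3.7), a distance of √(0.4² + 3.2²) ≈ 3.2.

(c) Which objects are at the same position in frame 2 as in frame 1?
the red pentagon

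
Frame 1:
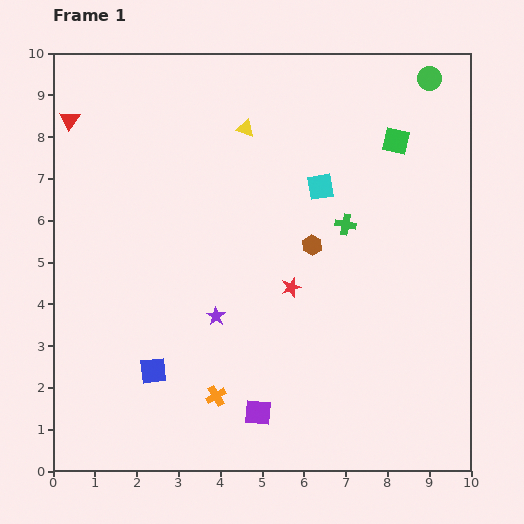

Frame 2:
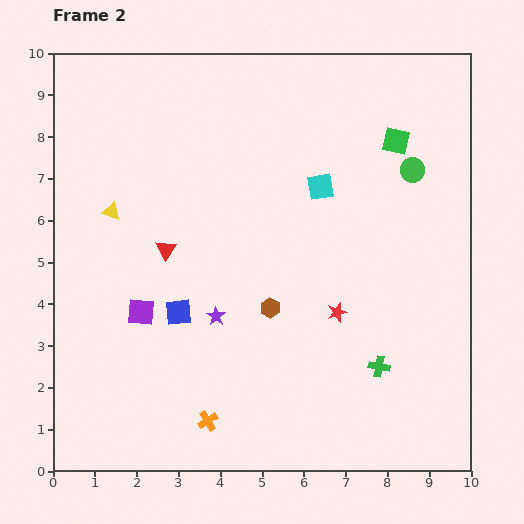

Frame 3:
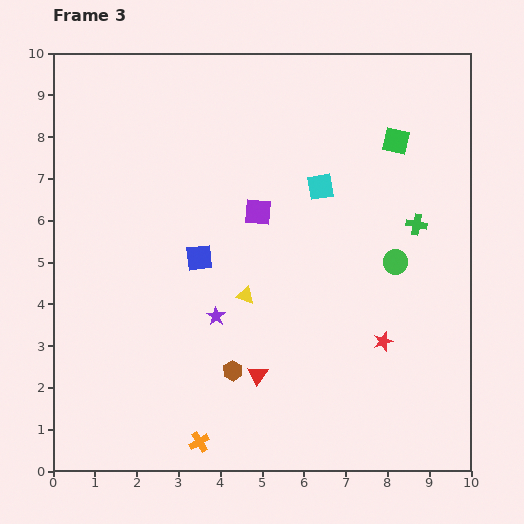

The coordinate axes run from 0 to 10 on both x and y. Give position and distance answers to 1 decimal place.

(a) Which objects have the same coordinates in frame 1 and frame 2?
the cyan square, the purple star, the green square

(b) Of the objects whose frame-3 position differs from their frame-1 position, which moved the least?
the orange cross

(moved 1.2)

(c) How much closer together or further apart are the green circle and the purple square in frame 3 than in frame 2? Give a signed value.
-3.8

Distance in frame 2: 7.3. Distance in frame 3: 3.5.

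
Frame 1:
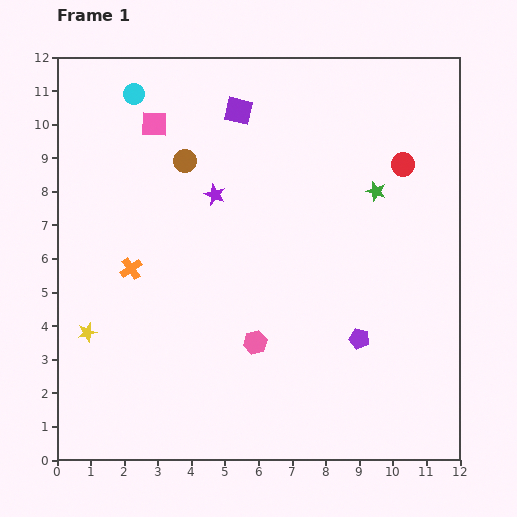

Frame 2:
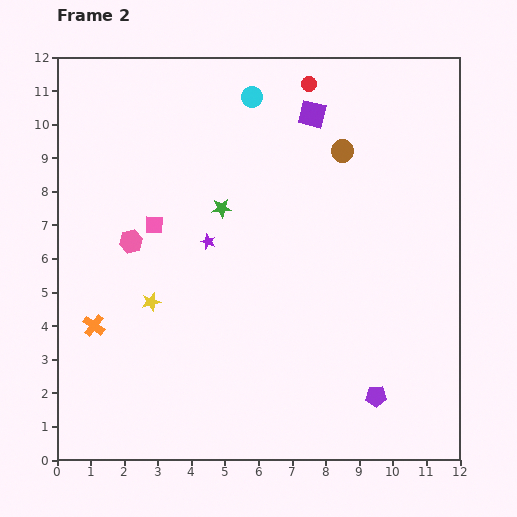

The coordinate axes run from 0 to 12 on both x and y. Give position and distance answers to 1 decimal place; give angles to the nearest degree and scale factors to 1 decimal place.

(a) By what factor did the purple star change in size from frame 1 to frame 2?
0.7×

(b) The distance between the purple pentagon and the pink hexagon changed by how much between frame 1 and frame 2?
+5.5

Distance in frame 1: 3.1. Distance in frame 2: 8.6.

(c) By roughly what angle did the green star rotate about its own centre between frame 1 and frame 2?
20° counter-clockwise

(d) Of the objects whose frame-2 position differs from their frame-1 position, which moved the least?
the purple star

(moved 1.4)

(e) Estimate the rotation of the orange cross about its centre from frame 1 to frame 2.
18° counter-clockwise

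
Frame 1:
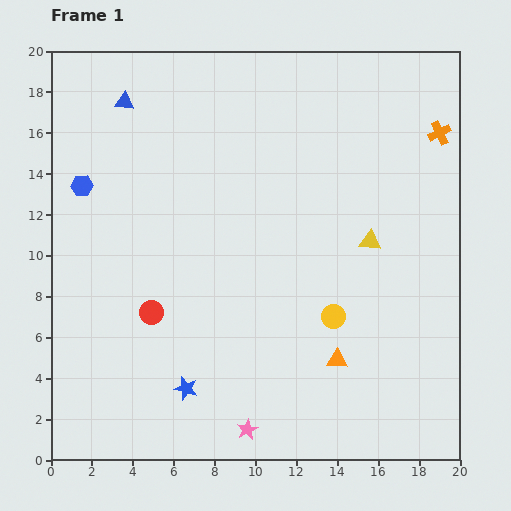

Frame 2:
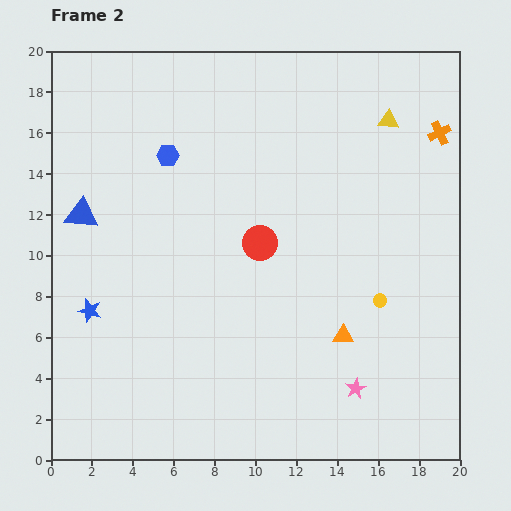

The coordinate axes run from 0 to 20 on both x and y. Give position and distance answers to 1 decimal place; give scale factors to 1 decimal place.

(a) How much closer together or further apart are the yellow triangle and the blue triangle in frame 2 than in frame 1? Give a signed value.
+1.9

Distance in frame 1: 13.8. Distance in frame 2: 15.7.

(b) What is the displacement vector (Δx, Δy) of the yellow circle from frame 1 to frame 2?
(2.3, 0.8)

The yellow circle was at (13.8, 7.0) in frame 1 and (16.1, 7.8) in frame 2.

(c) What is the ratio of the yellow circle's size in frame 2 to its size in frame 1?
0.6×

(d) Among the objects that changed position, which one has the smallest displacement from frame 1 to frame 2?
the orange triangle

(moved 1.2)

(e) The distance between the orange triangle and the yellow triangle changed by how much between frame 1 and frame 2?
+4.7

Distance in frame 1: 6.0. Distance in frame 2: 10.7.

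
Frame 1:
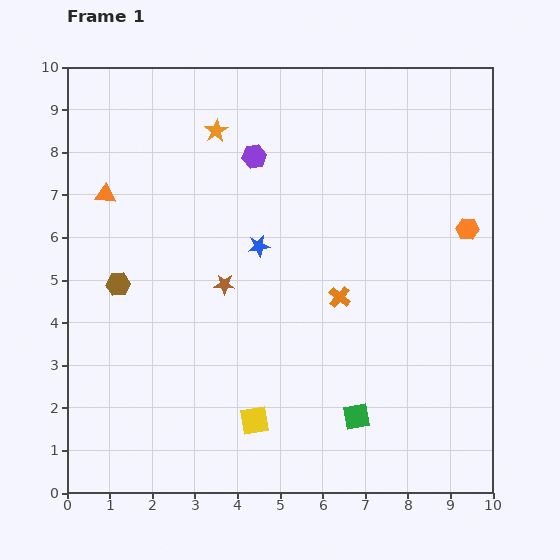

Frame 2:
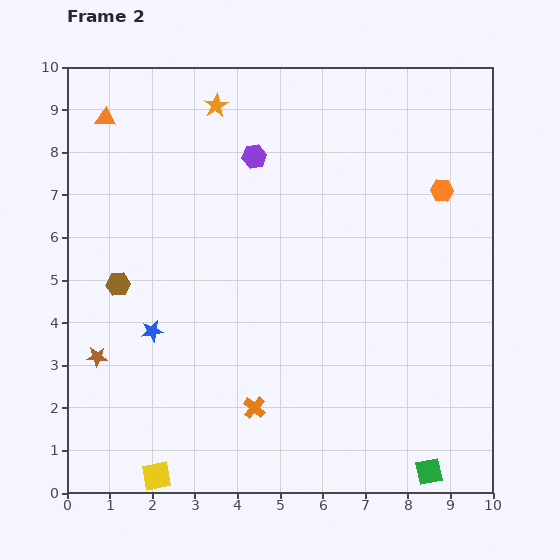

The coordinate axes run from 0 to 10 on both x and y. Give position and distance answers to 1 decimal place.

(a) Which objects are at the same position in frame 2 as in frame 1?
the brown hexagon, the purple hexagon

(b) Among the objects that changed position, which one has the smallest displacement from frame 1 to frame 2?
the orange star

(moved 0.6)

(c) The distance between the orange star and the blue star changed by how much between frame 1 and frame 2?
+2.6

Distance in frame 1: 2.9. Distance in frame 2: 5.5.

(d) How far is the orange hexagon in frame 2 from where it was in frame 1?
1.1

The orange hexagon moved from (9.4, 6.2) to (8.8, 7.1), a distance of √(0.6² + 0.9²) ≈ 1.1.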